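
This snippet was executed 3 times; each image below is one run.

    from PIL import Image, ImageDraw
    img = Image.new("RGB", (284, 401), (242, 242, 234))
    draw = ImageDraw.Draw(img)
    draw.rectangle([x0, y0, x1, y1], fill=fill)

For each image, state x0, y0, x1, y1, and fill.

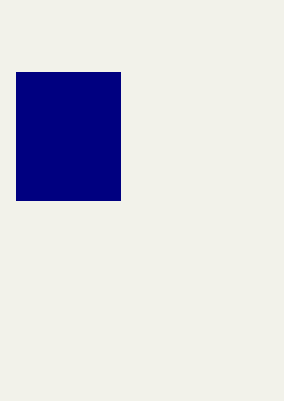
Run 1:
x0 = 16, y0 = 72, x1 = 120, y1 = 200, fill = 'navy'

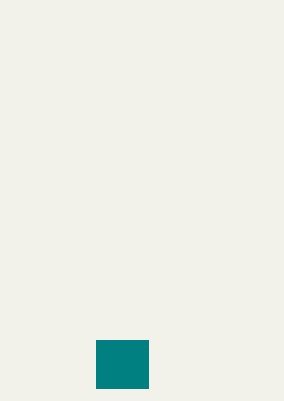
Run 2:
x0 = 96
y0 = 340
x1 = 148
y1 = 388
fill = 'teal'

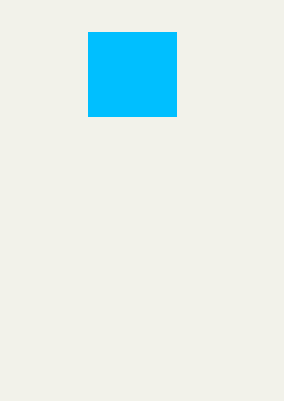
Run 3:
x0 = 88; y0 = 32; x1 = 176; y1 = 116; fill = 'deepskyblue'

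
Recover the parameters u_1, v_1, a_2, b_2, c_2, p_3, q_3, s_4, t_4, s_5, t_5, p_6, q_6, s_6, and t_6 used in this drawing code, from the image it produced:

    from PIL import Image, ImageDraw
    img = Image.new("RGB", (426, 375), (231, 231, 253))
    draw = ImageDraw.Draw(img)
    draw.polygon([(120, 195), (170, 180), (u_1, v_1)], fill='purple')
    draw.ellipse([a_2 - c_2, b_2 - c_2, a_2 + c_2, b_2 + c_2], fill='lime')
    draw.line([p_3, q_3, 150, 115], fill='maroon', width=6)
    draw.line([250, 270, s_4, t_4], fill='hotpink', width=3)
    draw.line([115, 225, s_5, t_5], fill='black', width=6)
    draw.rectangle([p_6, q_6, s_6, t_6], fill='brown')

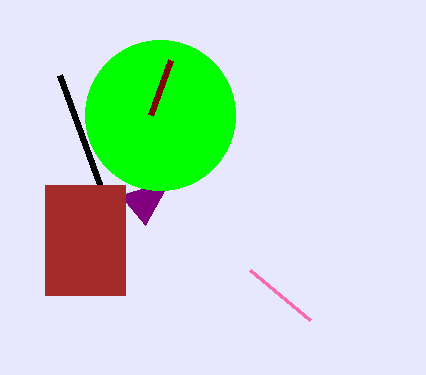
u_1 = 145, v_1 = 225, a_2 = 160, b_2 = 115, c_2 = 75, p_3 = 170, q_3 = 60, s_4 = 310, t_4 = 320, s_5 = 60, t_5 = 75, p_6 = 45, q_6 = 185, s_6 = 125, t_6 = 295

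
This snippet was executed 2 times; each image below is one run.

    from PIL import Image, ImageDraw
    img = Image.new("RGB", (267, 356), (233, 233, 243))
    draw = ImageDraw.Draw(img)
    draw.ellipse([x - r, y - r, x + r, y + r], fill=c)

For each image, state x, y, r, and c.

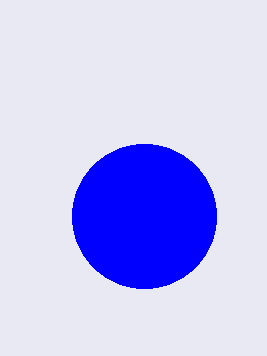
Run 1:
x = 144; y = 216; r = 72; c = 'blue'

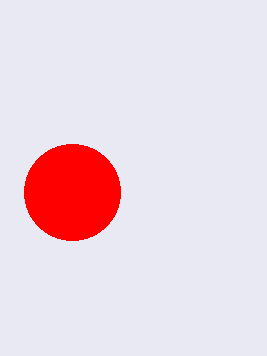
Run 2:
x = 72
y = 192
r = 48
c = 'red'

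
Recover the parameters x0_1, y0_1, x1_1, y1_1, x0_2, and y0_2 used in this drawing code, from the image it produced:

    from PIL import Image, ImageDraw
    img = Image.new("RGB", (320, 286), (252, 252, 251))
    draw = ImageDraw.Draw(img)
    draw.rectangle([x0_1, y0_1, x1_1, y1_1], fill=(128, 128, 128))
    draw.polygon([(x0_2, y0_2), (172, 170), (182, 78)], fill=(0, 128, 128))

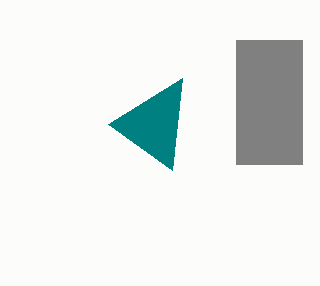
x0_1 = 236, y0_1 = 40, x1_1 = 302, y1_1 = 164, x0_2 = 108, y0_2 = 124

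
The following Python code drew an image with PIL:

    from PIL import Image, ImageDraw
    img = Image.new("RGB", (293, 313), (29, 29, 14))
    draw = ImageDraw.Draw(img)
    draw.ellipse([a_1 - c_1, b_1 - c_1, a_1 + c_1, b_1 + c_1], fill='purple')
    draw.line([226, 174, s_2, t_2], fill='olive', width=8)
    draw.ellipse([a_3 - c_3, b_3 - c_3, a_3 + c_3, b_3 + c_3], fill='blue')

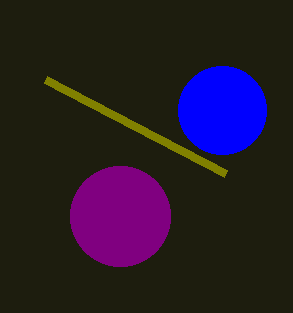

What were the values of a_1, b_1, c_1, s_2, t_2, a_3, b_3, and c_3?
a_1 = 120, b_1 = 216, c_1 = 50, s_2 = 46, t_2 = 80, a_3 = 222, b_3 = 110, c_3 = 44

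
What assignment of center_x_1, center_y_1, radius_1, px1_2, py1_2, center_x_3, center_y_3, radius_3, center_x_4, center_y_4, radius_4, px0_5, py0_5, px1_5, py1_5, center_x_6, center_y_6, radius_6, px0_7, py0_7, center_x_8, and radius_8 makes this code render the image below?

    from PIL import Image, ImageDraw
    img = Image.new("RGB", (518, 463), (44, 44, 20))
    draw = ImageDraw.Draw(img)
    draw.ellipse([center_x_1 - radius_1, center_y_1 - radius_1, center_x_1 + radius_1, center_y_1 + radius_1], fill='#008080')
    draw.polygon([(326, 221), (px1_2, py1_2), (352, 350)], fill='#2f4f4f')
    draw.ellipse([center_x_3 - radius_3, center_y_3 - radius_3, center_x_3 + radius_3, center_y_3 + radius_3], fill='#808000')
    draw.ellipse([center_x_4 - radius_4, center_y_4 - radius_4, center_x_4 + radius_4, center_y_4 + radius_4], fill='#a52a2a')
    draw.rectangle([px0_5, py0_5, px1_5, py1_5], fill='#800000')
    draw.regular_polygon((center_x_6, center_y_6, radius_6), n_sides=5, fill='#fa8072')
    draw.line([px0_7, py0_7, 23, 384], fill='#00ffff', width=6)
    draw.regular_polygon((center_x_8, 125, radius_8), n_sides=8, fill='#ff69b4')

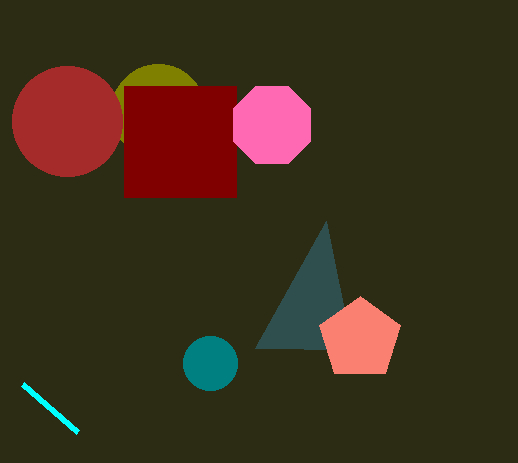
center_x_1 = 210
center_y_1 = 363
radius_1 = 27
px1_2 = 255
py1_2 = 348
center_x_3 = 158
center_y_3 = 111
radius_3 = 47
center_x_4 = 67
center_y_4 = 121
radius_4 = 55
px0_5 = 124
py0_5 = 86
px1_5 = 236
py1_5 = 197
center_x_6 = 360
center_y_6 = 339
radius_6 = 43
px0_7 = 78
py0_7 = 432
center_x_8 = 272
radius_8 = 42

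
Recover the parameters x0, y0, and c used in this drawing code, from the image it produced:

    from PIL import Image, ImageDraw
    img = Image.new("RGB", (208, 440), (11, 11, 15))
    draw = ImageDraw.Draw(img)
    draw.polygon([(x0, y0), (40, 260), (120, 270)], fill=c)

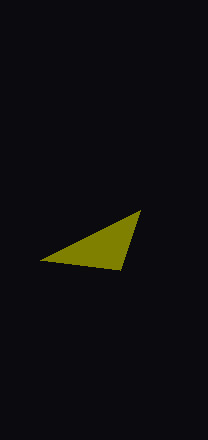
x0 = 140, y0 = 210, c = 'olive'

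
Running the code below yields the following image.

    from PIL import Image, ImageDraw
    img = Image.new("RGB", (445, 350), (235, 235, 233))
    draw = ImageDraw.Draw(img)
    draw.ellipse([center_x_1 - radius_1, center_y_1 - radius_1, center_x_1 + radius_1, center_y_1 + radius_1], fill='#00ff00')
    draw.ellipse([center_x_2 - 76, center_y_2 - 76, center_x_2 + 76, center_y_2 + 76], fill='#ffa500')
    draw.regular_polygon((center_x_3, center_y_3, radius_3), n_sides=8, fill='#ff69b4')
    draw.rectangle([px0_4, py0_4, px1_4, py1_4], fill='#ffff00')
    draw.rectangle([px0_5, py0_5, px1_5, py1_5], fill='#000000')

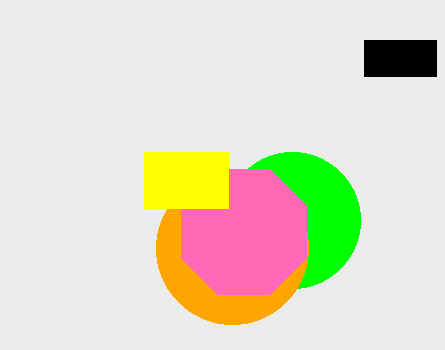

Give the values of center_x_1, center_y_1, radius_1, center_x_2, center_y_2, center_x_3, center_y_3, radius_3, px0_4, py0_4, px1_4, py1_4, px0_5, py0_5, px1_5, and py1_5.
center_x_1 = 292
center_y_1 = 220
radius_1 = 68
center_x_2 = 232
center_y_2 = 248
center_x_3 = 244
center_y_3 = 232
radius_3 = 68
px0_4 = 144
py0_4 = 152
px1_4 = 228
py1_4 = 208
px0_5 = 364
py0_5 = 40
px1_5 = 436
py1_5 = 76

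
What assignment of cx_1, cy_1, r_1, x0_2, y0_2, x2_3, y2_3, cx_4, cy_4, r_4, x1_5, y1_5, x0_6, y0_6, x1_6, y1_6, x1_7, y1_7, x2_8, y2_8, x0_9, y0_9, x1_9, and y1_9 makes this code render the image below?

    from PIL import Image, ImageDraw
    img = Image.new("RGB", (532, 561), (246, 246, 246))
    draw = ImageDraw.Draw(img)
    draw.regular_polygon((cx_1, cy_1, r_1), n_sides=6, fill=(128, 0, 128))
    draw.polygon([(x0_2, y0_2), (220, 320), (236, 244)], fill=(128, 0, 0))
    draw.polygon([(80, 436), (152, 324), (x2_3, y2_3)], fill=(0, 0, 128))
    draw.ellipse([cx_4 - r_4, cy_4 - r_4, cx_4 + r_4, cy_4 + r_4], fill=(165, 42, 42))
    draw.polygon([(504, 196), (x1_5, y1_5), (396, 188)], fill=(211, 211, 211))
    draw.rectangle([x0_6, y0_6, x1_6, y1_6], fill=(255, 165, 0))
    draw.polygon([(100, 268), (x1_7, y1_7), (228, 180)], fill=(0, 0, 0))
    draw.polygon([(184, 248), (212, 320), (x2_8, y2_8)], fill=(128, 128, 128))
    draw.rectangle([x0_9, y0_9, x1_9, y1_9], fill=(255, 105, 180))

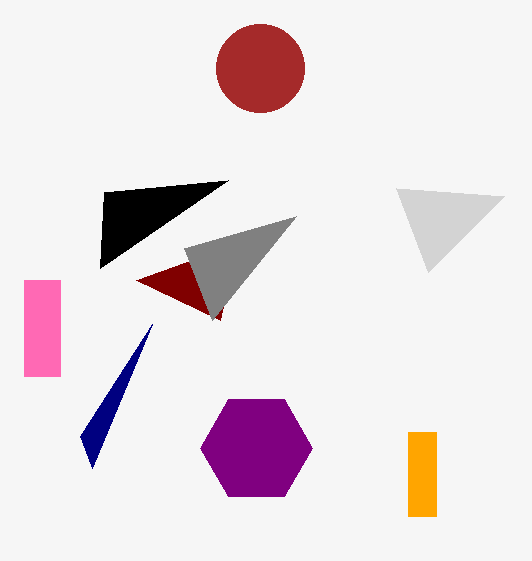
cx_1 = 256, cy_1 = 448, r_1 = 56, x0_2 = 136, y0_2 = 280, x2_3 = 92, y2_3 = 468, cx_4 = 260, cy_4 = 68, r_4 = 44, x1_5 = 428, y1_5 = 272, x0_6 = 408, y0_6 = 432, x1_6 = 436, y1_6 = 516, x1_7 = 104, y1_7 = 192, x2_8 = 296, y2_8 = 216, x0_9 = 24, y0_9 = 280, x1_9 = 60, y1_9 = 376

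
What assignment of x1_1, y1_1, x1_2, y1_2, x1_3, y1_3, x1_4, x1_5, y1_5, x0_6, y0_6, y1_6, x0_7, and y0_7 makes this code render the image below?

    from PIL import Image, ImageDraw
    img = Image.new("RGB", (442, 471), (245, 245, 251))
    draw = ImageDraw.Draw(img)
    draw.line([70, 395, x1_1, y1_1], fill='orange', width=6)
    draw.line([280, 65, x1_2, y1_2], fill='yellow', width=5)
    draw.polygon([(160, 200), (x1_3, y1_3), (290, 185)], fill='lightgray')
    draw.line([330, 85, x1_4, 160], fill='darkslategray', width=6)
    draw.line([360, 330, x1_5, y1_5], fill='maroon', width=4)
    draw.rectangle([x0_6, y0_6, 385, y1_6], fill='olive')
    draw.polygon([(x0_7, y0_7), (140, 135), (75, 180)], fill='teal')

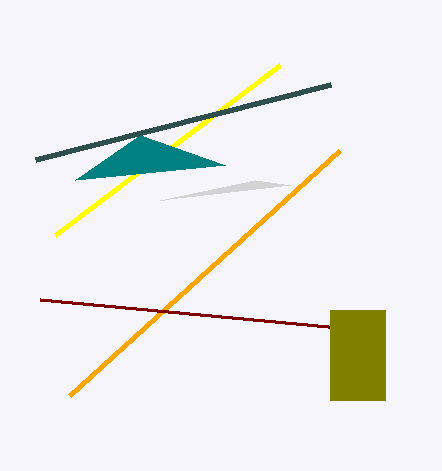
x1_1 = 340, y1_1 = 150, x1_2 = 55, y1_2 = 235, x1_3 = 255, y1_3 = 180, x1_4 = 35, x1_5 = 40, y1_5 = 300, x0_6 = 330, y0_6 = 310, y1_6 = 400, x0_7 = 225, y0_7 = 165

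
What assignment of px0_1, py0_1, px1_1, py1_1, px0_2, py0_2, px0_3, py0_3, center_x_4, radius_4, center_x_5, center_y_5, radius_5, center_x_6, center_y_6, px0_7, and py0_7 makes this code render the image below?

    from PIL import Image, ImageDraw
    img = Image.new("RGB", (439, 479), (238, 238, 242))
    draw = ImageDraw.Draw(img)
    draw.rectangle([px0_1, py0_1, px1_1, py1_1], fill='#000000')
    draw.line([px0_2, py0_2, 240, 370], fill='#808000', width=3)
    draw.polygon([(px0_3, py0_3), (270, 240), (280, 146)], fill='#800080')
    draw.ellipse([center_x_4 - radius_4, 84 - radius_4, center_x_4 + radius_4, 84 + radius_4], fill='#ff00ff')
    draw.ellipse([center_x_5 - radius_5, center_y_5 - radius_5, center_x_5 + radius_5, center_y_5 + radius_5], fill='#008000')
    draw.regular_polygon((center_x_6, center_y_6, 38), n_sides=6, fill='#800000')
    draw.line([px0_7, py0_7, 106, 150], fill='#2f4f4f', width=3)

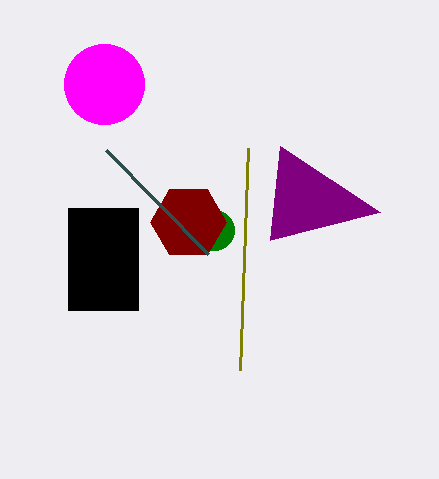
px0_1 = 68; py0_1 = 208; px1_1 = 138; py1_1 = 310; px0_2 = 248; py0_2 = 148; px0_3 = 380; py0_3 = 212; center_x_4 = 104; radius_4 = 40; center_x_5 = 214; center_y_5 = 230; radius_5 = 20; center_x_6 = 188; center_y_6 = 222; px0_7 = 208; py0_7 = 254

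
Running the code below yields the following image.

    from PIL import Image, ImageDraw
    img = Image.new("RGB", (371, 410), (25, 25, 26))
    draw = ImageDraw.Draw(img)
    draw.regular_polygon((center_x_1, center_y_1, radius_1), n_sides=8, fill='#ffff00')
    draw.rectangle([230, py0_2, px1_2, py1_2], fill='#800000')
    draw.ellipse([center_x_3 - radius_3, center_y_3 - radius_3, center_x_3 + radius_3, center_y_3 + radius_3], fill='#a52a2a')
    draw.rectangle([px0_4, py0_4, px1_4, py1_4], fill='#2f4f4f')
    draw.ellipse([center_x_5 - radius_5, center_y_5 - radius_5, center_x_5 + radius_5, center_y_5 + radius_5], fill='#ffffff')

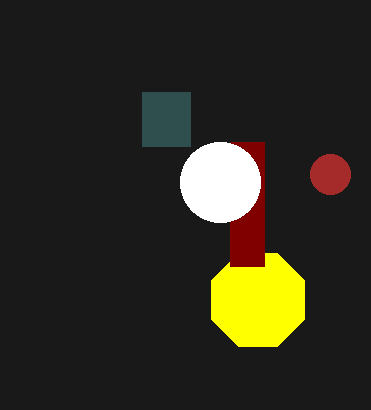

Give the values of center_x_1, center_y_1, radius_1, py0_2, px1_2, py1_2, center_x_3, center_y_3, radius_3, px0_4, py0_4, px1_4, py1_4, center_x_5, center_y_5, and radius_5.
center_x_1 = 258, center_y_1 = 300, radius_1 = 50, py0_2 = 142, px1_2 = 264, py1_2 = 266, center_x_3 = 330, center_y_3 = 174, radius_3 = 20, px0_4 = 142, py0_4 = 92, px1_4 = 190, py1_4 = 146, center_x_5 = 220, center_y_5 = 182, radius_5 = 40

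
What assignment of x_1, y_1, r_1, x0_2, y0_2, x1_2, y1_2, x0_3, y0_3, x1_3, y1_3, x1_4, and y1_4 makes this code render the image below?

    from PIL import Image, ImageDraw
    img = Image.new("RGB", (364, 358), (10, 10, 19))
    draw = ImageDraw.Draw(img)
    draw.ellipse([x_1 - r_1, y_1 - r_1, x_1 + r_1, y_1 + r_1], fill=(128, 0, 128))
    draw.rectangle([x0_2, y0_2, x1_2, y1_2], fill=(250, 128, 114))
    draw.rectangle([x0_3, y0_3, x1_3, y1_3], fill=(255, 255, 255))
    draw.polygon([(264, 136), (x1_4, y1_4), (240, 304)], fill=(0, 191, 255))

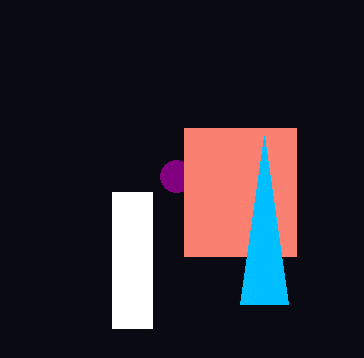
x_1 = 176
y_1 = 176
r_1 = 16
x0_2 = 184
y0_2 = 128
x1_2 = 296
y1_2 = 256
x0_3 = 112
y0_3 = 192
x1_3 = 152
y1_3 = 328
x1_4 = 288
y1_4 = 304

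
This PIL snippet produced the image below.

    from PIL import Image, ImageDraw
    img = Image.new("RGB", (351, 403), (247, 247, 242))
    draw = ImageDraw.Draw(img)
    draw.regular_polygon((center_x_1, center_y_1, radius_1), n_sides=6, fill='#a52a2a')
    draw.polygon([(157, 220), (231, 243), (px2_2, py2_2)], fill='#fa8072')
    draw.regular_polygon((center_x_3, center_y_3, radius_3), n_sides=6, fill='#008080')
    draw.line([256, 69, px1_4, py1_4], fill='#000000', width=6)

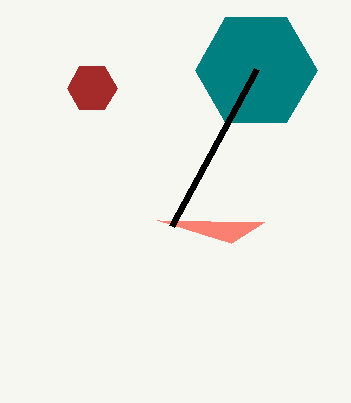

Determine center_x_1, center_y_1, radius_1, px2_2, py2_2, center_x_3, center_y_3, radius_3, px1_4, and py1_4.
center_x_1 = 92; center_y_1 = 88; radius_1 = 25; px2_2 = 264; py2_2 = 222; center_x_3 = 256; center_y_3 = 70; radius_3 = 61; px1_4 = 171; py1_4 = 226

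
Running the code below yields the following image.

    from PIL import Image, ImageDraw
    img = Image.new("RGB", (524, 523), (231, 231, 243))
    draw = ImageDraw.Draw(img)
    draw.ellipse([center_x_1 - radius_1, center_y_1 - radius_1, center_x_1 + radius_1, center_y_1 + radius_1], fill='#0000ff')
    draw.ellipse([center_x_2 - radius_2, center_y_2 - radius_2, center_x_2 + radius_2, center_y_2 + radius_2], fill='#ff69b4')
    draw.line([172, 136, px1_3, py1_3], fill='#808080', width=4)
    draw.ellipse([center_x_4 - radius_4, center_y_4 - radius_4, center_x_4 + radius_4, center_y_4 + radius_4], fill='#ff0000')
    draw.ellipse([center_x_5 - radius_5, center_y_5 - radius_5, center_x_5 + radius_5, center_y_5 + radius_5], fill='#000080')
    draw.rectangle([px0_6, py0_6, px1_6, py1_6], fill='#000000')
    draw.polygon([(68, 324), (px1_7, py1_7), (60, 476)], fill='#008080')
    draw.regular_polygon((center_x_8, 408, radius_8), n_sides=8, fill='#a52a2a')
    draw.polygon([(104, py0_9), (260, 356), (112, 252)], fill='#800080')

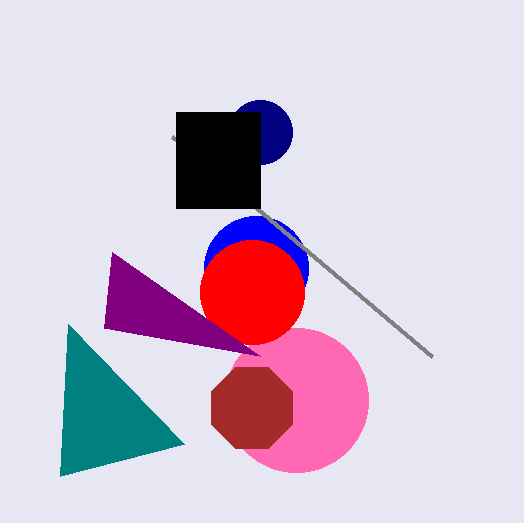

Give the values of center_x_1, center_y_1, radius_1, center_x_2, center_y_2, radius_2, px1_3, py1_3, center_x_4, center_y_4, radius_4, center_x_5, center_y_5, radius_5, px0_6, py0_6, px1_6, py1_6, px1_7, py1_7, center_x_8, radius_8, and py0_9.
center_x_1 = 256, center_y_1 = 268, radius_1 = 52, center_x_2 = 296, center_y_2 = 400, radius_2 = 72, px1_3 = 432, py1_3 = 356, center_x_4 = 252, center_y_4 = 292, radius_4 = 52, center_x_5 = 260, center_y_5 = 132, radius_5 = 32, px0_6 = 176, py0_6 = 112, px1_6 = 260, py1_6 = 208, px1_7 = 184, py1_7 = 444, center_x_8 = 252, radius_8 = 44, py0_9 = 328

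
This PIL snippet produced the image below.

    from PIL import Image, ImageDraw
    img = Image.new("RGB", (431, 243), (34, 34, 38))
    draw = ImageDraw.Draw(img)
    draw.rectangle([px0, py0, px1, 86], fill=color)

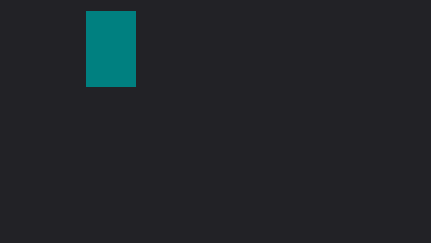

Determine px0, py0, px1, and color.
px0 = 86
py0 = 11
px1 = 135
color = 'teal'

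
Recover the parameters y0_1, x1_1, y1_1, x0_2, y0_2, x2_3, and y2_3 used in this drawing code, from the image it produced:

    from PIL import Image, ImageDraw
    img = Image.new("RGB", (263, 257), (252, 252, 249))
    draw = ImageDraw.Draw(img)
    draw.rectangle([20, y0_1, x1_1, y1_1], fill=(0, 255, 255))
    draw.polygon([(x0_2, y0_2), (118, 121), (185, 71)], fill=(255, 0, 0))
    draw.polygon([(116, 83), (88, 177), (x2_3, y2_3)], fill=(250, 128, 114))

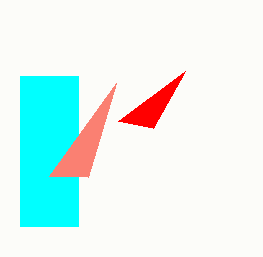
y0_1 = 76
x1_1 = 78
y1_1 = 226
x0_2 = 153
y0_2 = 128
x2_3 = 49
y2_3 = 176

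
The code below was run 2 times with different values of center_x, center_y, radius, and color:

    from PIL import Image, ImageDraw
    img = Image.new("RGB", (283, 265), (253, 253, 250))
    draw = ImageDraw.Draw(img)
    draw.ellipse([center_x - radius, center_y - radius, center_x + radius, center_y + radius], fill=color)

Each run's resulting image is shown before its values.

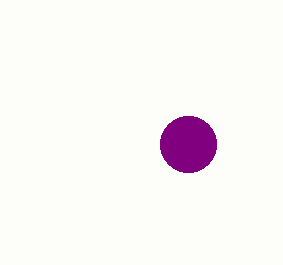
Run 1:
center_x = 188
center_y = 144
radius = 28
color = 'purple'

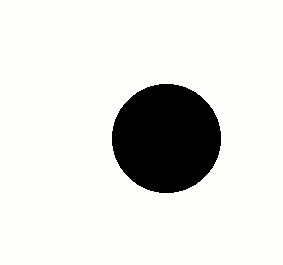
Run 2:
center_x = 166
center_y = 138
radius = 54
color = 'black'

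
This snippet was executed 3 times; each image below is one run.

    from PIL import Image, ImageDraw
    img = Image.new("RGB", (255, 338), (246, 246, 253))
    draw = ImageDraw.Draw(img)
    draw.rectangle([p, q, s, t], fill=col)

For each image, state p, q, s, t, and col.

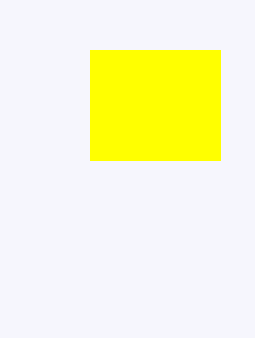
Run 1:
p = 90; q = 50; s = 220; t = 160; col = 'yellow'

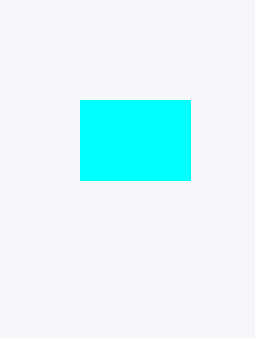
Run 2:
p = 80
q = 100
s = 190
t = 180
col = 'cyan'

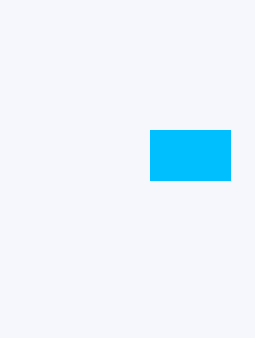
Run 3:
p = 150, q = 130, s = 230, t = 180, col = 'deepskyblue'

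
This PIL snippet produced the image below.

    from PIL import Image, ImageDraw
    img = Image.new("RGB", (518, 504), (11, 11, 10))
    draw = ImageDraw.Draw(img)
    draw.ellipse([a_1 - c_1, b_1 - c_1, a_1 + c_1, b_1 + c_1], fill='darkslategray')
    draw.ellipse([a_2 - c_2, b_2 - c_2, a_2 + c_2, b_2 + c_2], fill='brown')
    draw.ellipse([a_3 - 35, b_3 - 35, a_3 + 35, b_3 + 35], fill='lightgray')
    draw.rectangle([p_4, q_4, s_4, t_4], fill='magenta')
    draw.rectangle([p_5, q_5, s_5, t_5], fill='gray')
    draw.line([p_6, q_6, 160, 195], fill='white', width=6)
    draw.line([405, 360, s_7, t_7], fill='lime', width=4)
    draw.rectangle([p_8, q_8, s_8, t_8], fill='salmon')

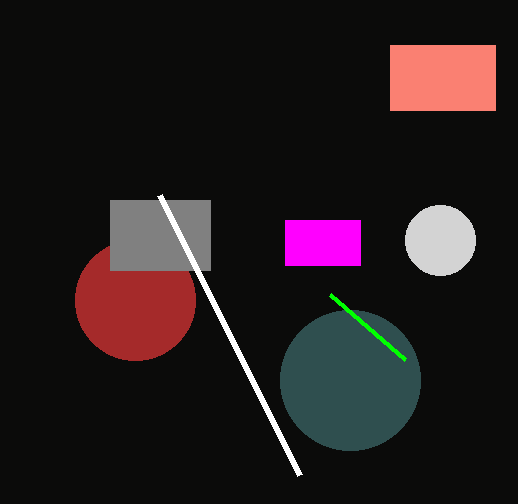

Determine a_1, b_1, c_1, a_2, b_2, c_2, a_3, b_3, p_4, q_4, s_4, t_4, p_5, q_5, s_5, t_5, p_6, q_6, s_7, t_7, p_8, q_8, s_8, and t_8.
a_1 = 350, b_1 = 380, c_1 = 70, a_2 = 135, b_2 = 300, c_2 = 60, a_3 = 440, b_3 = 240, p_4 = 285, q_4 = 220, s_4 = 360, t_4 = 265, p_5 = 110, q_5 = 200, s_5 = 210, t_5 = 270, p_6 = 300, q_6 = 475, s_7 = 330, t_7 = 295, p_8 = 390, q_8 = 45, s_8 = 495, t_8 = 110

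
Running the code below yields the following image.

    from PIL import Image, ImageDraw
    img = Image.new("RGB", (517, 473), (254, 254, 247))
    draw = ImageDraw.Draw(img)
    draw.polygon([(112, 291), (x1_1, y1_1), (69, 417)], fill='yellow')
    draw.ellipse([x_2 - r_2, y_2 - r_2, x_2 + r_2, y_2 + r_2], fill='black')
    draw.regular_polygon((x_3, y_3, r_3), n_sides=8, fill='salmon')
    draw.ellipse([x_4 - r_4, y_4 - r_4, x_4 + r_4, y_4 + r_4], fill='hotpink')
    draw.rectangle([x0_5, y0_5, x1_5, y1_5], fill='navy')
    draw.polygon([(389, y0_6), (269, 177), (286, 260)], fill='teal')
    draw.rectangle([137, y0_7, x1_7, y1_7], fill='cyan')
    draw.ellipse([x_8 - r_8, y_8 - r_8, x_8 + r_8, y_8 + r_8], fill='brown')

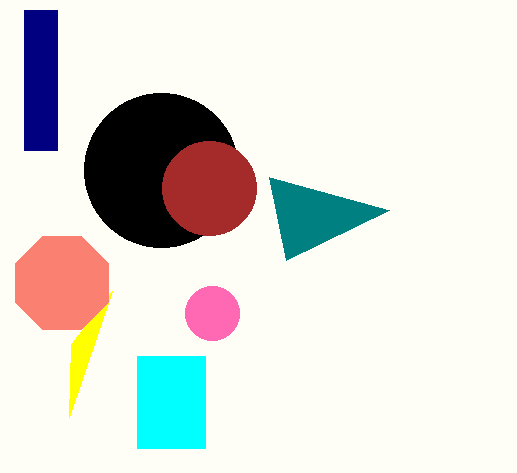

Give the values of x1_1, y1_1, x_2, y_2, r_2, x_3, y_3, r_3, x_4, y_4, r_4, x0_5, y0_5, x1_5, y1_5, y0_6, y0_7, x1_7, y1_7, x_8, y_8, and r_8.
x1_1 = 71
y1_1 = 344
x_2 = 161
y_2 = 170
r_2 = 77
x_3 = 62
y_3 = 283
r_3 = 50
x_4 = 212
y_4 = 313
r_4 = 27
x0_5 = 24
y0_5 = 10
x1_5 = 57
y1_5 = 150
y0_6 = 210
y0_7 = 356
x1_7 = 205
y1_7 = 448
x_8 = 209
y_8 = 188
r_8 = 47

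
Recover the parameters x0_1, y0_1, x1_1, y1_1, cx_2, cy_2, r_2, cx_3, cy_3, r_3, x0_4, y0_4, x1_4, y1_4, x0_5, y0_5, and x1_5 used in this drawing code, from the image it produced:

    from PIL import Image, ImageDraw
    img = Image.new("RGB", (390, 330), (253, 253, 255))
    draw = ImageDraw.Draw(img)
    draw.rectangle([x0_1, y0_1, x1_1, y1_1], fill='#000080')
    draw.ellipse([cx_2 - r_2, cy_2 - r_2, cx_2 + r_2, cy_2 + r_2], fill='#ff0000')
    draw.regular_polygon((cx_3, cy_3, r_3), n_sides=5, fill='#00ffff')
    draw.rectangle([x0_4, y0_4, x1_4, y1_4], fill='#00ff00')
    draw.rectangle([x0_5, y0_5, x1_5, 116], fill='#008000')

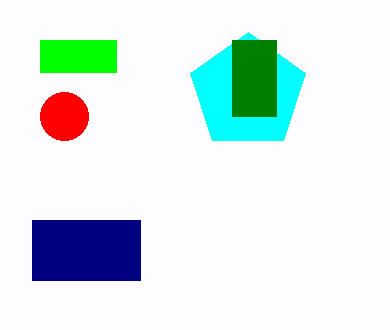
x0_1 = 32
y0_1 = 220
x1_1 = 140
y1_1 = 280
cx_2 = 64
cy_2 = 116
r_2 = 24
cx_3 = 248
cy_3 = 92
r_3 = 60
x0_4 = 40
y0_4 = 40
x1_4 = 116
y1_4 = 72
x0_5 = 232
y0_5 = 40
x1_5 = 276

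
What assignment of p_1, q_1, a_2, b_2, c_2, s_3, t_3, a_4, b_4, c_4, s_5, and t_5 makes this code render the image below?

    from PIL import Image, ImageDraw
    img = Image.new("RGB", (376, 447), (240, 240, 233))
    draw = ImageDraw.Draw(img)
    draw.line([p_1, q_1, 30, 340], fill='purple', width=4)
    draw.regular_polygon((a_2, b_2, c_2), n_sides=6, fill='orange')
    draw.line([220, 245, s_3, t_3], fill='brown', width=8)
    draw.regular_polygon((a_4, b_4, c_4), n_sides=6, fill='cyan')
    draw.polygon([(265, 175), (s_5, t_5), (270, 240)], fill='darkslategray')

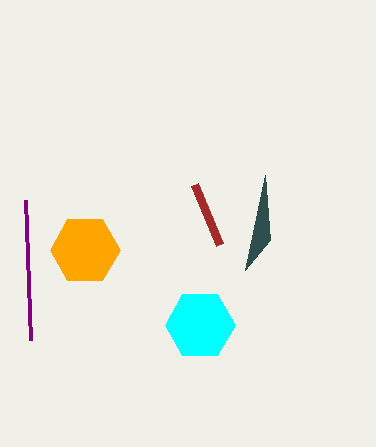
p_1 = 25
q_1 = 200
a_2 = 85
b_2 = 250
c_2 = 35
s_3 = 195
t_3 = 185
a_4 = 200
b_4 = 325
c_4 = 35
s_5 = 245
t_5 = 270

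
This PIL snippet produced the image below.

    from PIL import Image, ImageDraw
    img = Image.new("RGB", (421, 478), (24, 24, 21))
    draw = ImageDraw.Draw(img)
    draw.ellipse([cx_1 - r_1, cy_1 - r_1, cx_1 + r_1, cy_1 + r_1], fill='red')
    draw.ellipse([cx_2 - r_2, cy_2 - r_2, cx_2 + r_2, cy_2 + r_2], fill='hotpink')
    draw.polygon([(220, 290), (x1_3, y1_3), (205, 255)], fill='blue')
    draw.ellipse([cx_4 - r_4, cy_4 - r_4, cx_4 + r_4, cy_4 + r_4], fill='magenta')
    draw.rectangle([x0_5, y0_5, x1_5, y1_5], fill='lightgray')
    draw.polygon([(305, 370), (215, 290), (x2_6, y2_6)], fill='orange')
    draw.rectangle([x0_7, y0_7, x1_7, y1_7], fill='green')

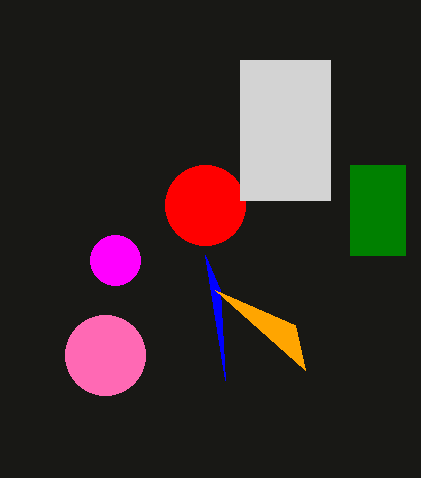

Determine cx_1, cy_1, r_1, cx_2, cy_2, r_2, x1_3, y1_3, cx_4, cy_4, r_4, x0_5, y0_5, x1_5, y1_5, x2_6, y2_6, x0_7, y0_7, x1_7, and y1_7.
cx_1 = 205; cy_1 = 205; r_1 = 40; cx_2 = 105; cy_2 = 355; r_2 = 40; x1_3 = 225; y1_3 = 380; cx_4 = 115; cy_4 = 260; r_4 = 25; x0_5 = 240; y0_5 = 60; x1_5 = 330; y1_5 = 200; x2_6 = 295; y2_6 = 325; x0_7 = 350; y0_7 = 165; x1_7 = 405; y1_7 = 255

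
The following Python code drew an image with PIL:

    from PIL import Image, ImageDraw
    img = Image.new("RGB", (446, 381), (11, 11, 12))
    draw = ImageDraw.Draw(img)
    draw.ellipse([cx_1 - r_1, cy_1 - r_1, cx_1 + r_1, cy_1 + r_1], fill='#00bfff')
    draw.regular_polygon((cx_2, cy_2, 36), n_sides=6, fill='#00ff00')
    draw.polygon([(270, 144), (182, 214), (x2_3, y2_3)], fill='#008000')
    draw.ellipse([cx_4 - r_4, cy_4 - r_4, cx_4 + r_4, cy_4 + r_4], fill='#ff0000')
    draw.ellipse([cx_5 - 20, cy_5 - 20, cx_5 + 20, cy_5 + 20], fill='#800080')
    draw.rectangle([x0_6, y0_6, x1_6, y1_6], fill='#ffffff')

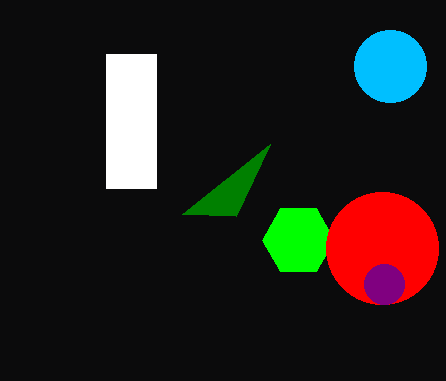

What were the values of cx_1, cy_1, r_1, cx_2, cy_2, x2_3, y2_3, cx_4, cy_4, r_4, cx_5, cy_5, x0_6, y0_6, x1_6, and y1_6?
cx_1 = 390, cy_1 = 66, r_1 = 36, cx_2 = 298, cy_2 = 240, x2_3 = 236, y2_3 = 216, cx_4 = 382, cy_4 = 248, r_4 = 56, cx_5 = 384, cy_5 = 284, x0_6 = 106, y0_6 = 54, x1_6 = 156, y1_6 = 188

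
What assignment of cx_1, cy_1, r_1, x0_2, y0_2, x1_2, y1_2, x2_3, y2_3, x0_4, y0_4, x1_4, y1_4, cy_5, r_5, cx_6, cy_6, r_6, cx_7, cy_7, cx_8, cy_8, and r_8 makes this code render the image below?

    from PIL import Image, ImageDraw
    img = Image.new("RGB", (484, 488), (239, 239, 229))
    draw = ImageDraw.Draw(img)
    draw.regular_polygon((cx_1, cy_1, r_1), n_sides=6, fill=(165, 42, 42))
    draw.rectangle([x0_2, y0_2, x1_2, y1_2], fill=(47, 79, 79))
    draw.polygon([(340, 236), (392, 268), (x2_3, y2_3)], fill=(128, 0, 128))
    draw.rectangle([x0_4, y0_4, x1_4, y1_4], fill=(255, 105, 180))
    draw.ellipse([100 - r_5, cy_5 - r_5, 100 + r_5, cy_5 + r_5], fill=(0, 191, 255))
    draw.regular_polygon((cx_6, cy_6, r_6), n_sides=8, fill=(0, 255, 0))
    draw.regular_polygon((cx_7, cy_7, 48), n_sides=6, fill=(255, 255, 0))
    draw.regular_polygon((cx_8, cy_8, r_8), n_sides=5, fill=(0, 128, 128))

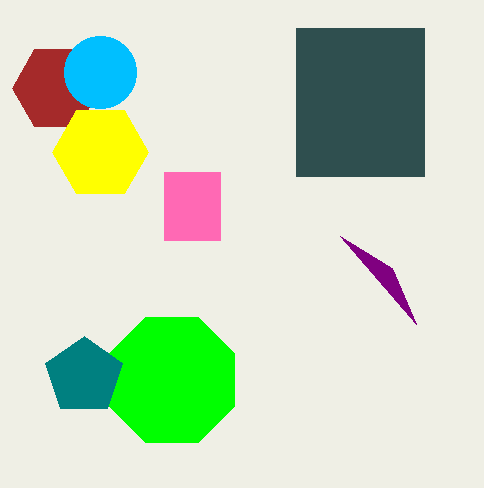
cx_1 = 56
cy_1 = 88
r_1 = 44
x0_2 = 296
y0_2 = 28
x1_2 = 424
y1_2 = 176
x2_3 = 416
y2_3 = 324
x0_4 = 164
y0_4 = 172
x1_4 = 220
y1_4 = 240
cy_5 = 72
r_5 = 36
cx_6 = 172
cy_6 = 380
r_6 = 68
cx_7 = 100
cy_7 = 152
cx_8 = 84
cy_8 = 376
r_8 = 40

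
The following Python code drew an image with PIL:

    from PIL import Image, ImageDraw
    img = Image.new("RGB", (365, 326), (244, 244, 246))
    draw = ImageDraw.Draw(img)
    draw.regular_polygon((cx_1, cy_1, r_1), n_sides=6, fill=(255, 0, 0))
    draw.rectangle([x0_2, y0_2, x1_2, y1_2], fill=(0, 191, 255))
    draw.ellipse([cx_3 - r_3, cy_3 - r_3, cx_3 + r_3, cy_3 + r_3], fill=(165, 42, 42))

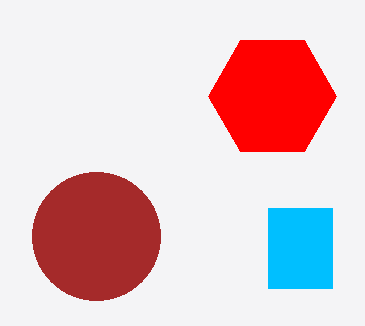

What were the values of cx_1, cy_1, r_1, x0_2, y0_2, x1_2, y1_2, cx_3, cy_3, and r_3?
cx_1 = 272
cy_1 = 96
r_1 = 64
x0_2 = 268
y0_2 = 208
x1_2 = 332
y1_2 = 288
cx_3 = 96
cy_3 = 236
r_3 = 64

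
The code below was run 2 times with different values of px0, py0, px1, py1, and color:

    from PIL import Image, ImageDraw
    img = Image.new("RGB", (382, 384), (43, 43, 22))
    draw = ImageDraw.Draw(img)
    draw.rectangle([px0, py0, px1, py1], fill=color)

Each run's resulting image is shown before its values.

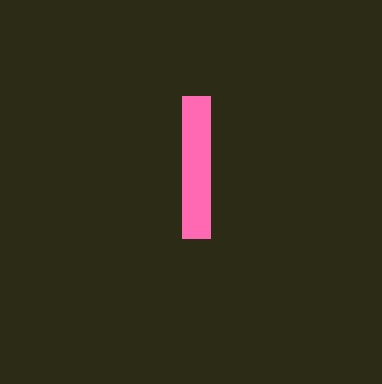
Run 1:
px0 = 182, py0 = 96, px1 = 210, py1 = 238, color = 'hotpink'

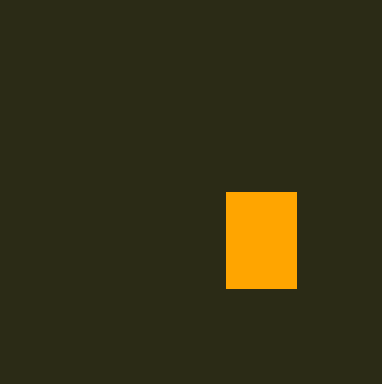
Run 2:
px0 = 226, py0 = 192, px1 = 296, py1 = 288, color = 'orange'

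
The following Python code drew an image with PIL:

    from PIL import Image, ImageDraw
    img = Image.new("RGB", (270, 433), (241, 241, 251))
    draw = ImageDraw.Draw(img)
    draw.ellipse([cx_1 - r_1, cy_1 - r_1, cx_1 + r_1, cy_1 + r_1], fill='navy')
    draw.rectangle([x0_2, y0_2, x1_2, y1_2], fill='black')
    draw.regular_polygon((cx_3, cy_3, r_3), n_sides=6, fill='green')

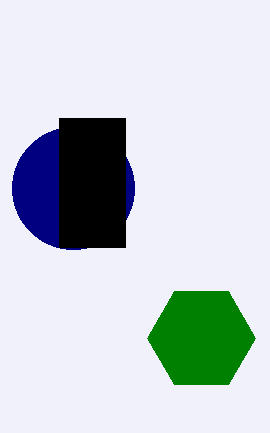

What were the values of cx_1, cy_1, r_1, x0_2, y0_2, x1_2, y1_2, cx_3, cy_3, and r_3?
cx_1 = 73, cy_1 = 188, r_1 = 61, x0_2 = 59, y0_2 = 118, x1_2 = 125, y1_2 = 247, cx_3 = 201, cy_3 = 338, r_3 = 54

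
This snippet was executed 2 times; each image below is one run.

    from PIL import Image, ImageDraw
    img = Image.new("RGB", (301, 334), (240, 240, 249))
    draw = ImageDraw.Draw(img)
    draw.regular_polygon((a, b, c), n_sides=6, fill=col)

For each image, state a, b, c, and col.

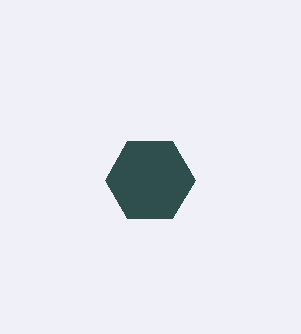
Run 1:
a = 150, b = 180, c = 45, col = 'darkslategray'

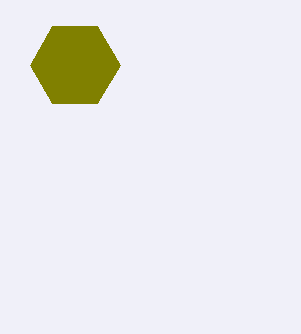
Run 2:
a = 75, b = 65, c = 45, col = 'olive'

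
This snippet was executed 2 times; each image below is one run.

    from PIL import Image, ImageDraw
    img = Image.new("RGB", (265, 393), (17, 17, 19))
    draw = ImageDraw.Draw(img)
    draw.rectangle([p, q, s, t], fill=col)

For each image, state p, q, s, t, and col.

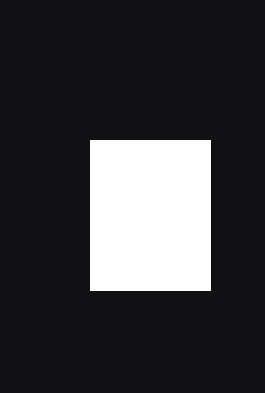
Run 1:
p = 90
q = 140
s = 210
t = 290
col = 'white'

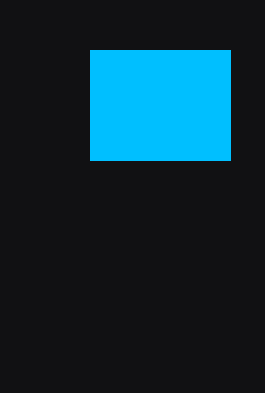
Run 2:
p = 90; q = 50; s = 230; t = 160; col = 'deepskyblue'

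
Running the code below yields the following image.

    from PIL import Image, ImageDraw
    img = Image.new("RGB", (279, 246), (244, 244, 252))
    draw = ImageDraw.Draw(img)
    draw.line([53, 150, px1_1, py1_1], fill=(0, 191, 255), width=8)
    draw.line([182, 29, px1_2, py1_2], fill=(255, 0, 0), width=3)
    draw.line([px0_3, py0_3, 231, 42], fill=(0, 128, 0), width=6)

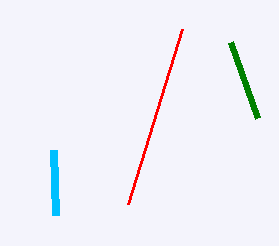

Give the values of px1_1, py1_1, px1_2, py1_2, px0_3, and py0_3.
px1_1 = 55
py1_1 = 215
px1_2 = 128
py1_2 = 204
px0_3 = 258
py0_3 = 118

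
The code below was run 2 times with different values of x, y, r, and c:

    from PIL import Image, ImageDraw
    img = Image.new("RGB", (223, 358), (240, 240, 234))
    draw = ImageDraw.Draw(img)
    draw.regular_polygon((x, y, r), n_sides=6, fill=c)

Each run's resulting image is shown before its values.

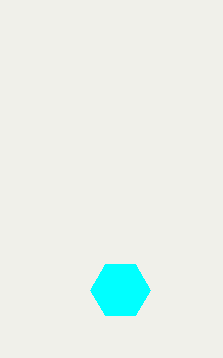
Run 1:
x = 120
y = 290
r = 30
c = 'cyan'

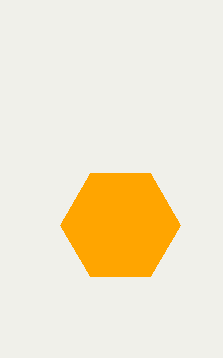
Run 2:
x = 120, y = 225, r = 60, c = 'orange'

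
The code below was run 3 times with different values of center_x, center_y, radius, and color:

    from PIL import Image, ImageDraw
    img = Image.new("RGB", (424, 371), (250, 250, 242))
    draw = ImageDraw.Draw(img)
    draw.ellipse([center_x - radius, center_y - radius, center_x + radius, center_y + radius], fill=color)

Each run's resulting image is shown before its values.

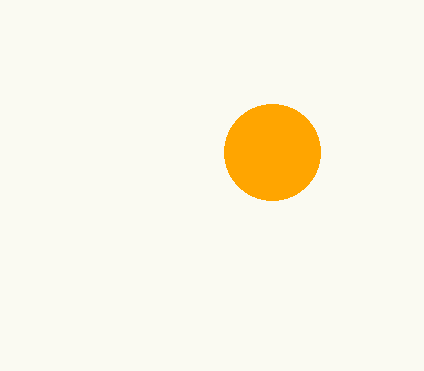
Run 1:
center_x = 272
center_y = 152
radius = 48
color = 'orange'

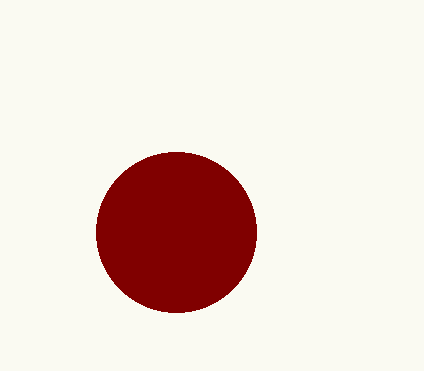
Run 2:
center_x = 176
center_y = 232
radius = 80
color = 'maroon'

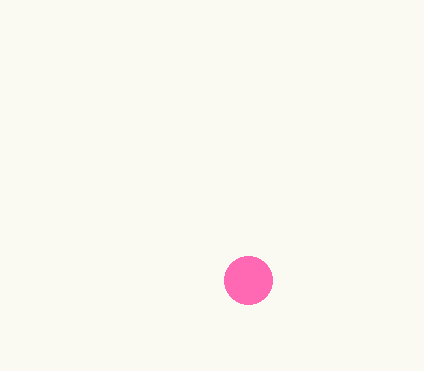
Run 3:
center_x = 248; center_y = 280; radius = 24; color = 'hotpink'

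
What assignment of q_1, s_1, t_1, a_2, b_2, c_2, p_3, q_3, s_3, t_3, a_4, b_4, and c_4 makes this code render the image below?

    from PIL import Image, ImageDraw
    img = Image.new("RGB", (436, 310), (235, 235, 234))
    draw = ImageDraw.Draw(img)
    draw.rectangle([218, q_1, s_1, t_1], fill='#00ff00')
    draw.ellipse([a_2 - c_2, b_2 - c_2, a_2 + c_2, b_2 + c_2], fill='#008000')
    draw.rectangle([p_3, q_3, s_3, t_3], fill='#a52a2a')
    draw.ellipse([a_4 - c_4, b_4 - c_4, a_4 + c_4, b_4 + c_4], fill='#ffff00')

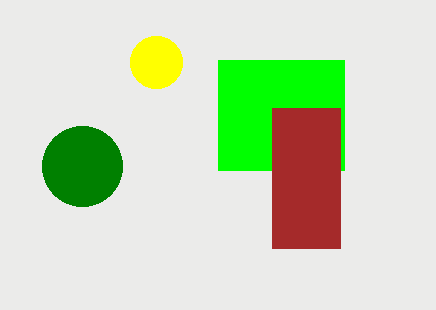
q_1 = 60; s_1 = 344; t_1 = 170; a_2 = 82; b_2 = 166; c_2 = 40; p_3 = 272; q_3 = 108; s_3 = 340; t_3 = 248; a_4 = 156; b_4 = 62; c_4 = 26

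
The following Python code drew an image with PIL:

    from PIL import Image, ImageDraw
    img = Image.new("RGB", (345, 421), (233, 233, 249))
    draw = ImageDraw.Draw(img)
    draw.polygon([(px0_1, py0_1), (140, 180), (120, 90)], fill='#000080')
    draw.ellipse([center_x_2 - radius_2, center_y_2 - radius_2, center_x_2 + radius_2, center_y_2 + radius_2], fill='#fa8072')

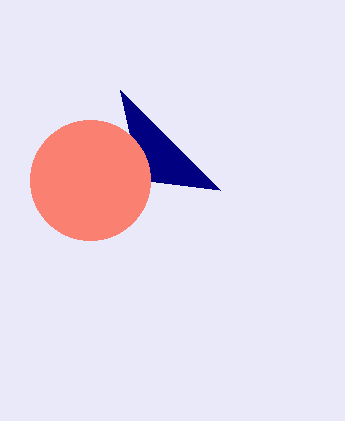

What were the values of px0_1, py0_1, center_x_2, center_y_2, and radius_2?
px0_1 = 220; py0_1 = 190; center_x_2 = 90; center_y_2 = 180; radius_2 = 60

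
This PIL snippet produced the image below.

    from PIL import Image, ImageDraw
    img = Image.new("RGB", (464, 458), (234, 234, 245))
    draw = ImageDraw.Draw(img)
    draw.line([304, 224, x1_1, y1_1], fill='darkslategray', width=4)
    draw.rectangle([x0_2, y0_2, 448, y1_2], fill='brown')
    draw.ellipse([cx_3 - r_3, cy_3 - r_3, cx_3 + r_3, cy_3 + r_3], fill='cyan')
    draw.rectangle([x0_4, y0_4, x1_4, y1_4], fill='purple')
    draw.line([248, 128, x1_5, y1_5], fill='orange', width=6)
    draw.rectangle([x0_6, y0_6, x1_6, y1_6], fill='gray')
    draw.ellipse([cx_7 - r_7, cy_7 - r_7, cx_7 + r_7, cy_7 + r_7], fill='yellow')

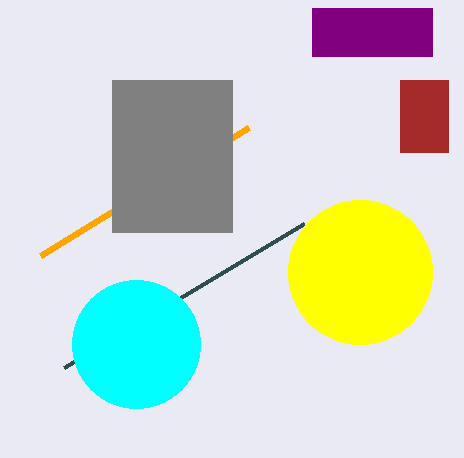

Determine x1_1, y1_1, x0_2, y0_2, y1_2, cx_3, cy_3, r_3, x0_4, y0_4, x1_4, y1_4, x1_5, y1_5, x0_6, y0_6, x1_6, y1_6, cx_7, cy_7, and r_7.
x1_1 = 64, y1_1 = 368, x0_2 = 400, y0_2 = 80, y1_2 = 152, cx_3 = 136, cy_3 = 344, r_3 = 64, x0_4 = 312, y0_4 = 8, x1_4 = 432, y1_4 = 56, x1_5 = 40, y1_5 = 256, x0_6 = 112, y0_6 = 80, x1_6 = 232, y1_6 = 232, cx_7 = 360, cy_7 = 272, r_7 = 72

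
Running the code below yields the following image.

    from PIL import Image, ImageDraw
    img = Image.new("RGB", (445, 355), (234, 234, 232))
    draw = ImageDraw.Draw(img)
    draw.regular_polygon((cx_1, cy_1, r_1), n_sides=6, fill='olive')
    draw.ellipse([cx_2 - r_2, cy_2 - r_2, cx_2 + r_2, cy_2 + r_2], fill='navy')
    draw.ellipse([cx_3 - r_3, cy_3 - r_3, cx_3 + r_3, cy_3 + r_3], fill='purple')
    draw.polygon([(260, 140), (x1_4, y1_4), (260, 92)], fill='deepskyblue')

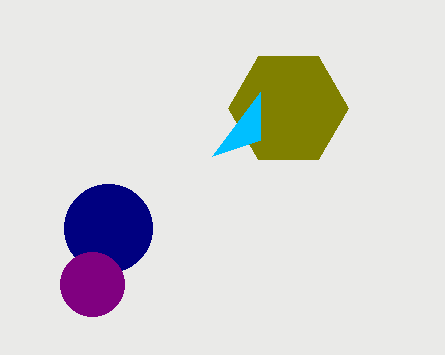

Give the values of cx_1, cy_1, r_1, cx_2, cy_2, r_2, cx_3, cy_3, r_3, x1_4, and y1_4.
cx_1 = 288
cy_1 = 108
r_1 = 60
cx_2 = 108
cy_2 = 228
r_2 = 44
cx_3 = 92
cy_3 = 284
r_3 = 32
x1_4 = 212
y1_4 = 156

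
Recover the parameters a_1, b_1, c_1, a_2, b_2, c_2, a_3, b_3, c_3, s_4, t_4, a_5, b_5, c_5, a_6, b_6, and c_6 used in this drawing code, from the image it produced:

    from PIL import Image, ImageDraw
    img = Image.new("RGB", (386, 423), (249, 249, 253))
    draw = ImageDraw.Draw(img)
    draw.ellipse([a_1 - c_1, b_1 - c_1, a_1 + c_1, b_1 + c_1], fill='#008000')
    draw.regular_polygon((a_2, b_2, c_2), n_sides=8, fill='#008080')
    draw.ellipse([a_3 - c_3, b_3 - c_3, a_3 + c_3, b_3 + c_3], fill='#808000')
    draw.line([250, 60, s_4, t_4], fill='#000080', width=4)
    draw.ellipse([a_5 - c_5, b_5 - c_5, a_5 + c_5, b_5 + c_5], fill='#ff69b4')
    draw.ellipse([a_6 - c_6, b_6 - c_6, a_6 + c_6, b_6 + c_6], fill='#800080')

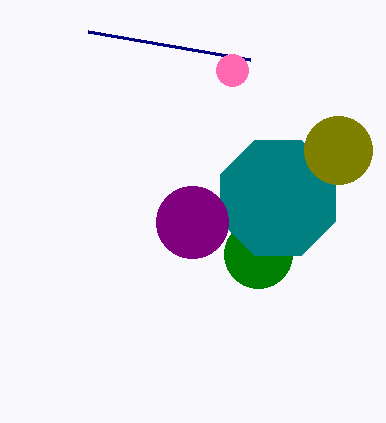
a_1 = 258
b_1 = 254
c_1 = 34
a_2 = 278
b_2 = 198
c_2 = 62
a_3 = 338
b_3 = 150
c_3 = 34
s_4 = 88
t_4 = 32
a_5 = 232
b_5 = 70
c_5 = 16
a_6 = 192
b_6 = 222
c_6 = 36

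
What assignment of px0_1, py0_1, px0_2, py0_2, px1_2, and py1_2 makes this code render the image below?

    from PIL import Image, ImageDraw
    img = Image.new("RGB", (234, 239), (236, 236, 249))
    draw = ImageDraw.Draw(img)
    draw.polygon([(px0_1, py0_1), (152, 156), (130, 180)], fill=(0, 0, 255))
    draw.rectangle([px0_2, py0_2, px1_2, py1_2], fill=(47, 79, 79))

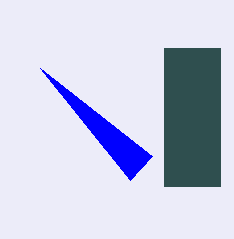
px0_1 = 40, py0_1 = 68, px0_2 = 164, py0_2 = 48, px1_2 = 220, py1_2 = 186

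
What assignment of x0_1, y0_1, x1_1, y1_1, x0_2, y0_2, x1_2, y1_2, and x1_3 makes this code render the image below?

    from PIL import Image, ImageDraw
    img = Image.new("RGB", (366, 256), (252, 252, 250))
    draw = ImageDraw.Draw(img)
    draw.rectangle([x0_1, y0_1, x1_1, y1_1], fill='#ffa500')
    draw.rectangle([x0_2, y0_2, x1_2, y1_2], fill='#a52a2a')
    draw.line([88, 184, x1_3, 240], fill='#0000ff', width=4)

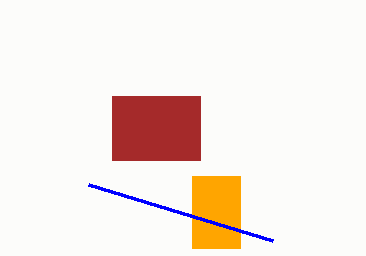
x0_1 = 192, y0_1 = 176, x1_1 = 240, y1_1 = 248, x0_2 = 112, y0_2 = 96, x1_2 = 200, y1_2 = 160, x1_3 = 272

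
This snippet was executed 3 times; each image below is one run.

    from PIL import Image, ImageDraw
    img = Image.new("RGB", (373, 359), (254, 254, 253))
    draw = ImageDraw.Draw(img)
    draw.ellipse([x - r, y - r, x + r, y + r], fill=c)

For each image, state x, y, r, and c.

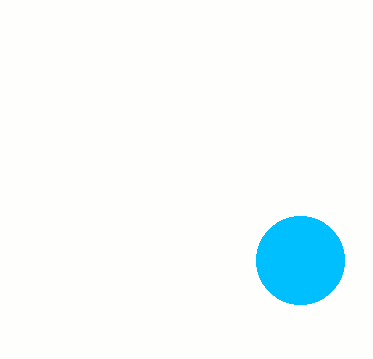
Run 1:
x = 300
y = 260
r = 44
c = 'deepskyblue'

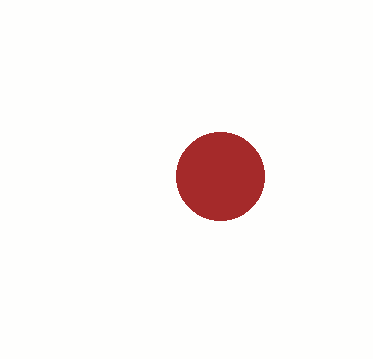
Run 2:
x = 220, y = 176, r = 44, c = 'brown'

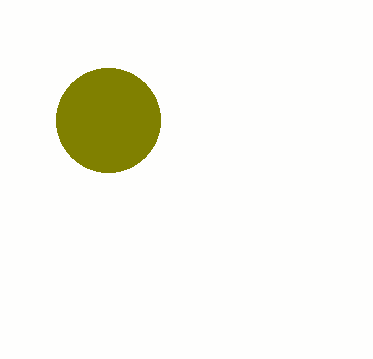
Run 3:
x = 108; y = 120; r = 52; c = 'olive'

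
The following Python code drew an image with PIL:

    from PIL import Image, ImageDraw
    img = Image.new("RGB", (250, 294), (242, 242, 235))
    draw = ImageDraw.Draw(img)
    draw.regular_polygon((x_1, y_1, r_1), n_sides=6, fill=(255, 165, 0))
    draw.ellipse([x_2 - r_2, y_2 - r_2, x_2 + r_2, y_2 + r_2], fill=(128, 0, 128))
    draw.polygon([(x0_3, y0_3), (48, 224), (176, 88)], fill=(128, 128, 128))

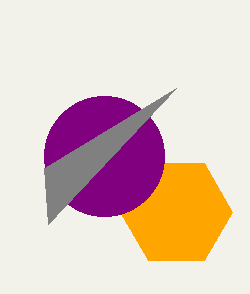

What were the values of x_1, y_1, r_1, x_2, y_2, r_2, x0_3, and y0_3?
x_1 = 176; y_1 = 212; r_1 = 56; x_2 = 104; y_2 = 156; r_2 = 60; x0_3 = 44; y0_3 = 168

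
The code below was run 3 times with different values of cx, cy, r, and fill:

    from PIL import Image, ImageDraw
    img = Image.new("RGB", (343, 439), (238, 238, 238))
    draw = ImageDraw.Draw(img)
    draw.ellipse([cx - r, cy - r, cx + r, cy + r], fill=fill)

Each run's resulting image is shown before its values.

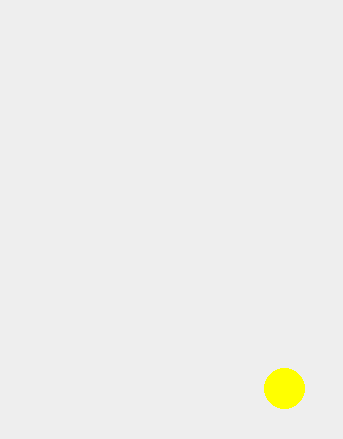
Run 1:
cx = 284
cy = 388
r = 20
fill = 'yellow'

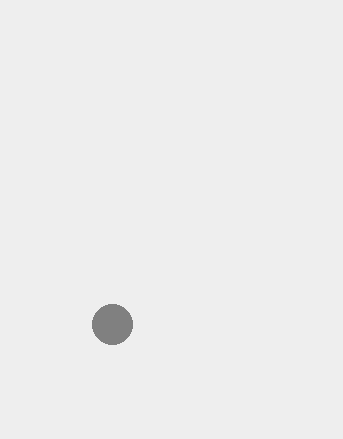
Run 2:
cx = 112
cy = 324
r = 20
fill = 'gray'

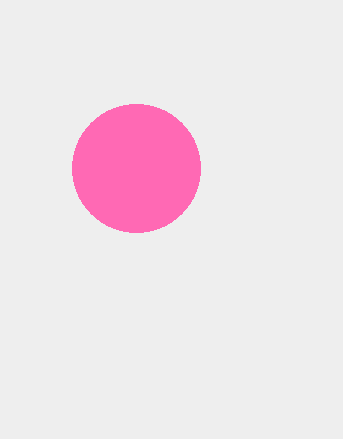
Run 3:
cx = 136, cy = 168, r = 64, fill = 'hotpink'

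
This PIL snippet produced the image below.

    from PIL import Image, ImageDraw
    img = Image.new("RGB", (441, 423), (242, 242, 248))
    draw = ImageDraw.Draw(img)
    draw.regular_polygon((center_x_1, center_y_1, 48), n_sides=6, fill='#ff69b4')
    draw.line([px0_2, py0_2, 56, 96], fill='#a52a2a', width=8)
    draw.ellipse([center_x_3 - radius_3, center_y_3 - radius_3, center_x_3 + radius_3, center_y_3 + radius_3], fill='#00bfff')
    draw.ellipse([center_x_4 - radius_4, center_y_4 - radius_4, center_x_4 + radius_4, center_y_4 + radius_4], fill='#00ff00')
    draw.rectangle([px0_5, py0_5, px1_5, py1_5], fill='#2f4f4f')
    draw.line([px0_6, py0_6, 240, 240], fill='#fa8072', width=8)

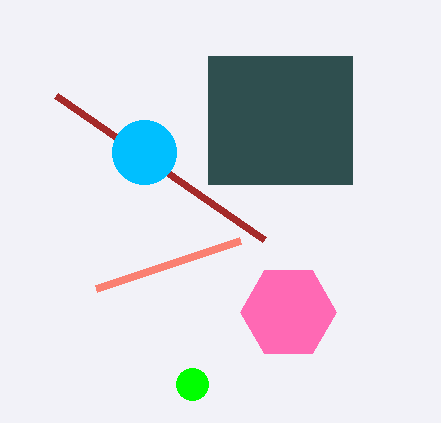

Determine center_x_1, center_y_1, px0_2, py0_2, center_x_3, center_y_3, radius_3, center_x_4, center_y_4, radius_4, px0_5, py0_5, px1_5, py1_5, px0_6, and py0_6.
center_x_1 = 288
center_y_1 = 312
px0_2 = 264
py0_2 = 240
center_x_3 = 144
center_y_3 = 152
radius_3 = 32
center_x_4 = 192
center_y_4 = 384
radius_4 = 16
px0_5 = 208
py0_5 = 56
px1_5 = 352
py1_5 = 184
px0_6 = 96
py0_6 = 288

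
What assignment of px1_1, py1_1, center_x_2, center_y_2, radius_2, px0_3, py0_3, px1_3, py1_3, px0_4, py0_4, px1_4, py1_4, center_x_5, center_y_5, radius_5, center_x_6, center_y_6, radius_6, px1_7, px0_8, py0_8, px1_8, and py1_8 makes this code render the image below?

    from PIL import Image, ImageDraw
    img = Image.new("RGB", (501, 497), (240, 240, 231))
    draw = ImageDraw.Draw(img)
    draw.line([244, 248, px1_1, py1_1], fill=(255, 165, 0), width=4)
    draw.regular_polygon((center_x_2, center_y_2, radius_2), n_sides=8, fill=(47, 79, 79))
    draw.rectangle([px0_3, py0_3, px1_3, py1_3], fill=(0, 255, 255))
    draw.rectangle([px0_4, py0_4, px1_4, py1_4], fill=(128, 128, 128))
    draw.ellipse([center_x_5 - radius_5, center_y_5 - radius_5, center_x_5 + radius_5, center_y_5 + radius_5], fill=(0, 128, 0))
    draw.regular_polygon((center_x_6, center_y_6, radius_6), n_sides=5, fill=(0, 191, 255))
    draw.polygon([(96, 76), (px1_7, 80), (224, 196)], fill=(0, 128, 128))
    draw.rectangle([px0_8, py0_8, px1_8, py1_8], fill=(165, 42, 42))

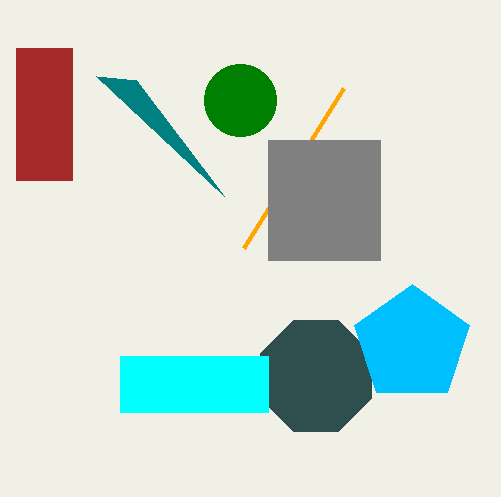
px1_1 = 344; py1_1 = 88; center_x_2 = 316; center_y_2 = 376; radius_2 = 60; px0_3 = 120; py0_3 = 356; px1_3 = 268; py1_3 = 412; px0_4 = 268; py0_4 = 140; px1_4 = 380; py1_4 = 260; center_x_5 = 240; center_y_5 = 100; radius_5 = 36; center_x_6 = 412; center_y_6 = 344; radius_6 = 60; px1_7 = 136; px0_8 = 16; py0_8 = 48; px1_8 = 72; py1_8 = 180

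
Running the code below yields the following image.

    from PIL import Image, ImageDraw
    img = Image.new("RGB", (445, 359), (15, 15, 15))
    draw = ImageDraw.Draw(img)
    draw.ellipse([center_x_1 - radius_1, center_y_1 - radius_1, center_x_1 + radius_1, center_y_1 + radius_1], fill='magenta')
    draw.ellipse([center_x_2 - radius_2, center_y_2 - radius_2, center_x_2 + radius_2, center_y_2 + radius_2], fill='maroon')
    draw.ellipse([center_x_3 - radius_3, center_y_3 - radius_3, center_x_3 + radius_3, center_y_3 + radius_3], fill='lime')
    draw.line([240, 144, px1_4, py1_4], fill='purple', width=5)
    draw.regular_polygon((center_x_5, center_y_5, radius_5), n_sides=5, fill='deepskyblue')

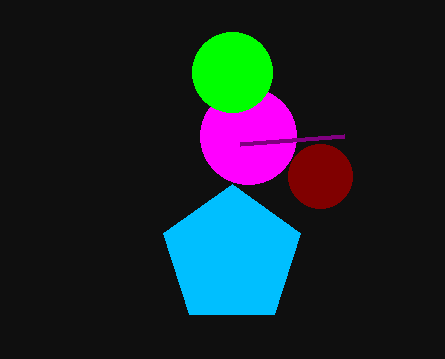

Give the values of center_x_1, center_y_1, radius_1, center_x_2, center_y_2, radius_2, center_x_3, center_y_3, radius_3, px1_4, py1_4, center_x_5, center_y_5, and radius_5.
center_x_1 = 248; center_y_1 = 136; radius_1 = 48; center_x_2 = 320; center_y_2 = 176; radius_2 = 32; center_x_3 = 232; center_y_3 = 72; radius_3 = 40; px1_4 = 344; py1_4 = 136; center_x_5 = 232; center_y_5 = 256; radius_5 = 72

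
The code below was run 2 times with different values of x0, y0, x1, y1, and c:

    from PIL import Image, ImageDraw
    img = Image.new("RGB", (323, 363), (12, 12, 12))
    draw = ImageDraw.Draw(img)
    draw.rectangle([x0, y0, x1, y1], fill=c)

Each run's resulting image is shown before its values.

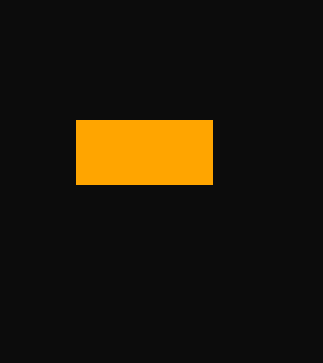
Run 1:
x0 = 76; y0 = 120; x1 = 212; y1 = 184; c = 'orange'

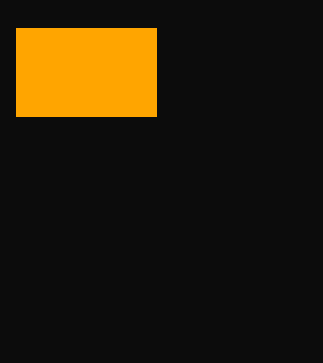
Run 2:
x0 = 16
y0 = 28
x1 = 156
y1 = 116
c = 'orange'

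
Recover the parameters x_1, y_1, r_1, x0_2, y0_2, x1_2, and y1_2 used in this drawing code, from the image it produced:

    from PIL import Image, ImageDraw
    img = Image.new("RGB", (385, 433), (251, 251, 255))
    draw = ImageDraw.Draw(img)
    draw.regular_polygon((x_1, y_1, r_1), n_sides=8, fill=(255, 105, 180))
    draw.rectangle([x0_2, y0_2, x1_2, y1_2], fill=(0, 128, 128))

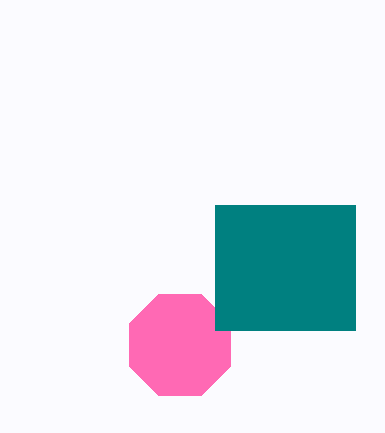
x_1 = 180, y_1 = 345, r_1 = 55, x0_2 = 215, y0_2 = 205, x1_2 = 355, y1_2 = 330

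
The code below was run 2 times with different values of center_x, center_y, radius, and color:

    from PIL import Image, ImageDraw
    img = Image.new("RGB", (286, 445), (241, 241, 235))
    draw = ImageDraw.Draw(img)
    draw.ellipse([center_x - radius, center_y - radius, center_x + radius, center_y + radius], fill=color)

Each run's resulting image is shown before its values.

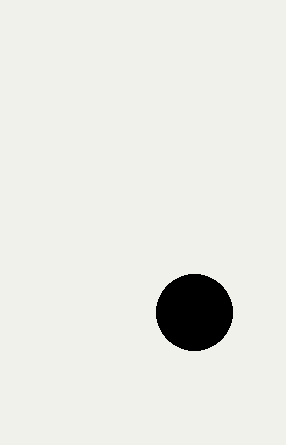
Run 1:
center_x = 194; center_y = 312; radius = 38; color = 'black'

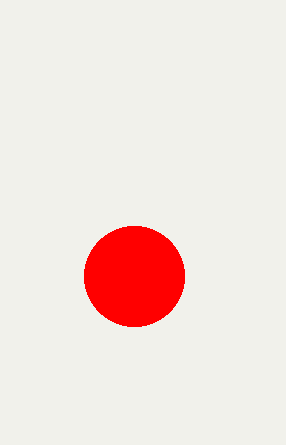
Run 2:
center_x = 134, center_y = 276, radius = 50, color = 'red'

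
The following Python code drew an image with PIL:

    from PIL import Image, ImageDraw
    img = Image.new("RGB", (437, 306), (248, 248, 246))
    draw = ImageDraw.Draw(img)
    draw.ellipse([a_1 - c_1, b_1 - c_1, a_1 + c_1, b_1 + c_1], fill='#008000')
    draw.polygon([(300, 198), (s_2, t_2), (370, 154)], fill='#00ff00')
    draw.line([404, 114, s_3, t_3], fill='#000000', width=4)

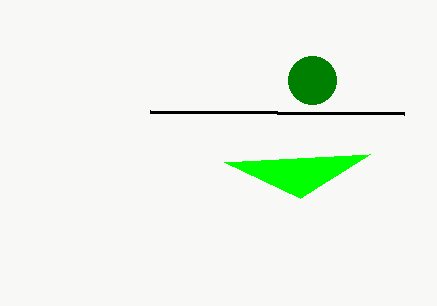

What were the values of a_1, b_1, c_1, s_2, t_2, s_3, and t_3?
a_1 = 312; b_1 = 80; c_1 = 24; s_2 = 224; t_2 = 162; s_3 = 150; t_3 = 112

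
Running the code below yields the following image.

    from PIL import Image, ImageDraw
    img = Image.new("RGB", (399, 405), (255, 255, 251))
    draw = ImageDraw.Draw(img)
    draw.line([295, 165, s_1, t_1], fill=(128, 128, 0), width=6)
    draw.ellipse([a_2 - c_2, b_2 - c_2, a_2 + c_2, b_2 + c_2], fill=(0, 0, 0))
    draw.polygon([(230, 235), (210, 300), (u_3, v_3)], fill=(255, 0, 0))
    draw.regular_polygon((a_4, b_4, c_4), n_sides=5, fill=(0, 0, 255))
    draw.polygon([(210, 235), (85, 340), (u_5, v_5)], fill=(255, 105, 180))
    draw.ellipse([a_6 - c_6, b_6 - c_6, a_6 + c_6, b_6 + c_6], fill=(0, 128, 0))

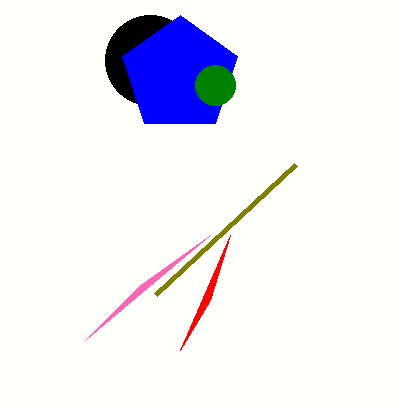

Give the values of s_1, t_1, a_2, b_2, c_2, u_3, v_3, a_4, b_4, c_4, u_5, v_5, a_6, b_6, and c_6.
s_1 = 155
t_1 = 295
a_2 = 150
b_2 = 60
c_2 = 45
u_3 = 180
v_3 = 350
a_4 = 180
b_4 = 75
c_4 = 60
u_5 = 140
v_5 = 285
a_6 = 215
b_6 = 85
c_6 = 20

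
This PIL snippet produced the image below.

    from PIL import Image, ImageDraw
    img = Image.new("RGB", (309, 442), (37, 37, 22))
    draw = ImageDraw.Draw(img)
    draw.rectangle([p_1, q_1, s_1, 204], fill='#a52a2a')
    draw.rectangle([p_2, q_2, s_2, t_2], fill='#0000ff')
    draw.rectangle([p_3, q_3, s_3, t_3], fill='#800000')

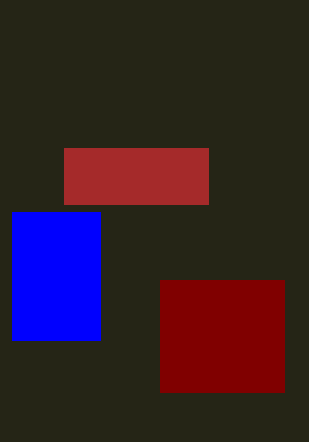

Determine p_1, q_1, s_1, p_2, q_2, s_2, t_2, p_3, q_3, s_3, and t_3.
p_1 = 64, q_1 = 148, s_1 = 208, p_2 = 12, q_2 = 212, s_2 = 100, t_2 = 340, p_3 = 160, q_3 = 280, s_3 = 284, t_3 = 392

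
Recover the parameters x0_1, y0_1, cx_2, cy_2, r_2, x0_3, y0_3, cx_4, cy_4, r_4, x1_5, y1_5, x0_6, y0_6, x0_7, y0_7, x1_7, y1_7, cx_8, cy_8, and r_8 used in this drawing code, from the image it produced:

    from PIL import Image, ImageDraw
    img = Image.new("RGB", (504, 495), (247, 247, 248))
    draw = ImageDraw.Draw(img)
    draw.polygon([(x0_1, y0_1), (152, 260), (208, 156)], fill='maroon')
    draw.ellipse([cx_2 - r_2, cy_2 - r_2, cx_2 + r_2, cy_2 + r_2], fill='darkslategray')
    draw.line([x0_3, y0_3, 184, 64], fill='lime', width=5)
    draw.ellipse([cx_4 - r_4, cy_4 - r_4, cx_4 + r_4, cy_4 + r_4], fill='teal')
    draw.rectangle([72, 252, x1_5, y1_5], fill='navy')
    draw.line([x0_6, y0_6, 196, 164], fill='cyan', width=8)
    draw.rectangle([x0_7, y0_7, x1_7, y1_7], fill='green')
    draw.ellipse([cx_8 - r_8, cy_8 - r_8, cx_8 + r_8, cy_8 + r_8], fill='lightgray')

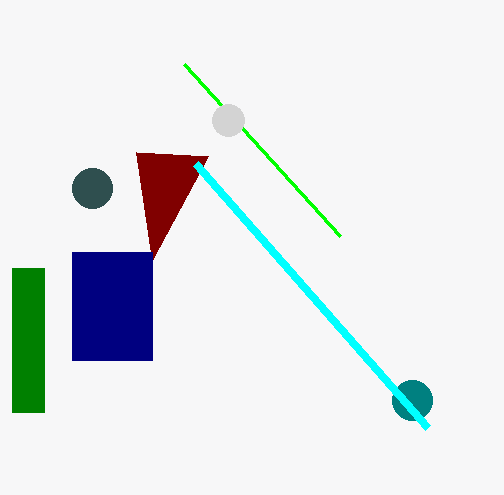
x0_1 = 136, y0_1 = 152, cx_2 = 92, cy_2 = 188, r_2 = 20, x0_3 = 340, y0_3 = 236, cx_4 = 412, cy_4 = 400, r_4 = 20, x1_5 = 152, y1_5 = 360, x0_6 = 428, y0_6 = 428, x0_7 = 12, y0_7 = 268, x1_7 = 44, y1_7 = 412, cx_8 = 228, cy_8 = 120, r_8 = 16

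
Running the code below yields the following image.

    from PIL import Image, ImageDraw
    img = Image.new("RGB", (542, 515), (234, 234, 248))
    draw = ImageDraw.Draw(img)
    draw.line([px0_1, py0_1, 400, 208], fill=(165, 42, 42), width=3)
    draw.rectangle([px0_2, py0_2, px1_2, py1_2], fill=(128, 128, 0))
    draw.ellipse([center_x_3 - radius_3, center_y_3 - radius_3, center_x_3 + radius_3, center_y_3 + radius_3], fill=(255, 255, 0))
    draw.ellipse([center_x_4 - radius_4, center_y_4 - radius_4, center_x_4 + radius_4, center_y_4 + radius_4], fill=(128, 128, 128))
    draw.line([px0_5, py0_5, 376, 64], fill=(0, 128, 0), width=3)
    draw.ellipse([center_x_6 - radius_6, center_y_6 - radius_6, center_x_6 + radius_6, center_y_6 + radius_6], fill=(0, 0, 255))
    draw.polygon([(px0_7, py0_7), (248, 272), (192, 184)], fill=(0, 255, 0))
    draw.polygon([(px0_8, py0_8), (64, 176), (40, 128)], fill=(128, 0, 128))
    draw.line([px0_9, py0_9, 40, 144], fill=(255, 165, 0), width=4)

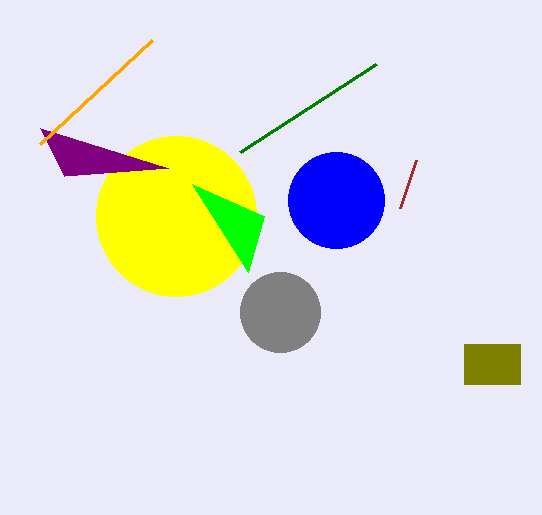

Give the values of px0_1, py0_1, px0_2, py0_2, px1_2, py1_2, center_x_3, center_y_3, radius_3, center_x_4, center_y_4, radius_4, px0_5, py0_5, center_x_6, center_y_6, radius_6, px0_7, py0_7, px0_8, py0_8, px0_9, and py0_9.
px0_1 = 416
py0_1 = 160
px0_2 = 464
py0_2 = 344
px1_2 = 520
py1_2 = 384
center_x_3 = 176
center_y_3 = 216
radius_3 = 80
center_x_4 = 280
center_y_4 = 312
radius_4 = 40
px0_5 = 240
py0_5 = 152
center_x_6 = 336
center_y_6 = 200
radius_6 = 48
px0_7 = 264
py0_7 = 216
px0_8 = 168
py0_8 = 168
px0_9 = 152
py0_9 = 40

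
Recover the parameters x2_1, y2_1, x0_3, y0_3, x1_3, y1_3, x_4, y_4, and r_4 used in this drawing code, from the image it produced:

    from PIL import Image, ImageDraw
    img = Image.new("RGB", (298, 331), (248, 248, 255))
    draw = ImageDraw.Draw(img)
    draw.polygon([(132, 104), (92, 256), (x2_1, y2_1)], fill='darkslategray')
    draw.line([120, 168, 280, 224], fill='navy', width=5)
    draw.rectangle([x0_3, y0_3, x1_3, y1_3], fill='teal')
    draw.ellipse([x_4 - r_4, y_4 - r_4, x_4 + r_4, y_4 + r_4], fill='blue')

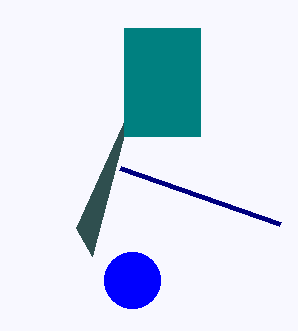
x2_1 = 76; y2_1 = 228; x0_3 = 124; y0_3 = 28; x1_3 = 200; y1_3 = 136; x_4 = 132; y_4 = 280; r_4 = 28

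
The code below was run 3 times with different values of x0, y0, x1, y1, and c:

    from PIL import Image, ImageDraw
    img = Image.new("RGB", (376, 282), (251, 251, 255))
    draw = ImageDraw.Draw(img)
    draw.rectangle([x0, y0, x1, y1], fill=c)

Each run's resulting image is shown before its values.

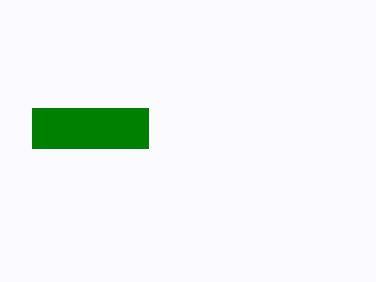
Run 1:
x0 = 32, y0 = 108, x1 = 148, y1 = 148, c = 'green'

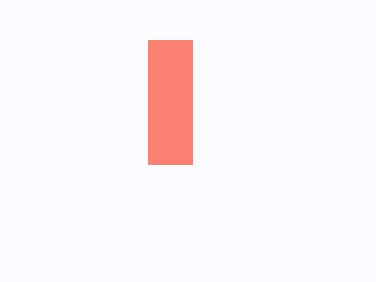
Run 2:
x0 = 148; y0 = 40; x1 = 192; y1 = 164; c = 'salmon'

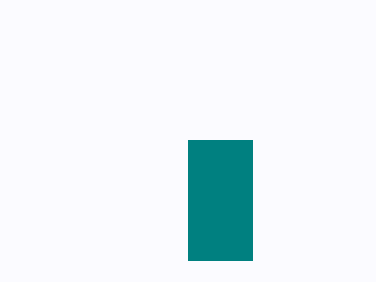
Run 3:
x0 = 188
y0 = 140
x1 = 252
y1 = 260
c = 'teal'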